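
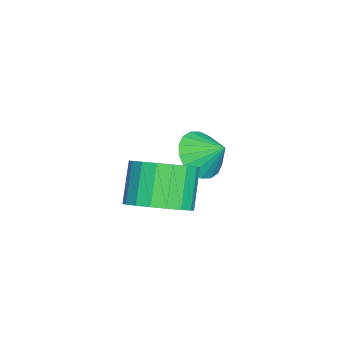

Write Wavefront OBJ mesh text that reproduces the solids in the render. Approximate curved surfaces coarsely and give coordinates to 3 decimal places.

v 0.3 0.045 0.338
v 1.067 -0.409 0.892
v 0.128 -0.479 2.136
v -0.64 -0.025 1.582
v 1.137 0.046 0.971
v 0.198 -0.023 2.215
v 1.042 0.501 0.924
v 0.103 0.432 2.168
v 0.799 0.866 0.761
v -0.14 0.796 2.005
v 0.457 1.068 0.515
v -0.482 0.998 1.758
v 0.085 1.067 0.233
v -0.855 0.998 1.477
v -0.246 0.864 -0.028
v -1.185 0.794 1.216
v -0.468 0.499 -0.216
v -1.407 0.429 1.028
v -0.538 0.043 -0.295
v -1.477 -0.026 0.949
v -0.443 -0.412 -0.248
v -1.382 -0.481 0.996
v -0.2 -0.776 -0.085
v -1.139 -0.846 1.159
v 0.142 -0.978 0.162
v -0.797 -1.048 1.405
v 0.515 -0.978 0.443
v -0.425 -1.047 1.687
v 0.845 -0.774 0.704
v -0.094 -0.844 1.948
v -2.994 0.48 0.428
v -2.269 0.693 -0.114
v -2.746 1.32 1.092
v -2.576 0.915 -0.28
v -2.966 1.051 -0.305
v -3.362 1.074 -0.186
v -3.685 0.979 0.055
v -3.871 0.785 0.369
v -3.883 0.531 0.696
v -3.72 0.266 0.969
v -3.413 0.044 1.135
v -3.023 -0.092 1.161
v -2.627 -0.115 1.041
v -2.304 -0.02 0.801
v -2.118 0.174 0.486
v -2.105 0.429 0.16
f 2 1 5
f 2 5 3
f 3 5 6
f 3 6 4
f 5 1 7
f 5 7 6
f 6 7 8
f 6 8 4
f 7 1 9
f 7 9 8
f 8 9 10
f 8 10 4
f 9 1 11
f 9 11 10
f 10 11 12
f 10 12 4
f 11 1 13
f 11 13 12
f 12 13 14
f 12 14 4
f 13 1 15
f 13 15 14
f 14 15 16
f 14 16 4
f 15 1 17
f 15 17 16
f 16 17 18
f 16 18 4
f 17 1 19
f 17 19 18
f 18 19 20
f 18 20 4
f 19 1 21
f 19 21 20
f 20 21 22
f 20 22 4
f 21 1 23
f 21 23 22
f 22 23 24
f 22 24 4
f 23 1 25
f 23 25 24
f 24 25 26
f 24 26 4
f 25 1 27
f 25 27 26
f 26 27 28
f 26 28 4
f 27 1 29
f 27 29 28
f 28 29 30
f 28 30 4
f 29 1 2
f 29 2 30
f 30 2 3
f 30 3 4
f 32 31 34
f 32 34 33
f 34 31 35
f 34 35 33
f 35 31 36
f 35 36 33
f 36 31 37
f 36 37 33
f 37 31 38
f 37 38 33
f 38 31 39
f 38 39 33
f 39 31 40
f 39 40 33
f 40 31 41
f 40 41 33
f 41 31 42
f 41 42 33
f 42 31 43
f 42 43 33
f 43 31 44
f 43 44 33
f 44 31 45
f 44 45 33
f 45 31 46
f 45 46 33
f 46 31 32
f 46 32 33



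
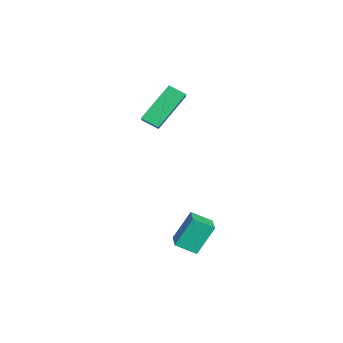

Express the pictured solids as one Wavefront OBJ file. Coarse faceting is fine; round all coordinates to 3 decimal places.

v 2.238 0.778 -2.407
v 1.997 1.545 -1.129
v 2.429 1.635 -2.885
v 2.188 2.402 -1.607
v 3.372 0.678 -2.133
v 3.131 1.445 -0.855
v 3.563 1.535 -2.611
v 3.322 2.302 -1.333
v -3.295 1.488 3.406
v -2.623 1.38 3.863
v -2.921 2.155 3.013
v -2.248 2.047 3.47
v -2.512 0.193 1.95
v -1.839 0.085 2.407
v -2.137 0.86 1.557
v -1.465 0.752 2.014
f 2 4 1
f 5 2 1
f 1 4 3
f 3 5 1
f 2 8 4
f 6 2 5
f 6 8 2
f 4 8 3
f 7 5 3
f 3 8 7
f 7 6 5
f 8 6 7
f 10 12 9
f 13 10 9
f 9 12 11
f 11 13 9
f 10 16 12
f 14 10 13
f 14 16 10
f 12 16 11
f 15 13 11
f 11 16 15
f 15 14 13
f 16 14 15



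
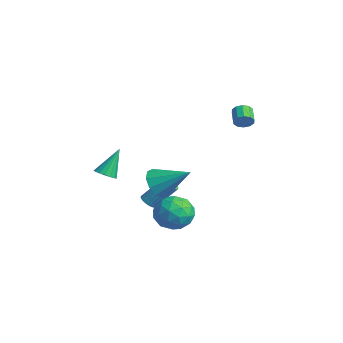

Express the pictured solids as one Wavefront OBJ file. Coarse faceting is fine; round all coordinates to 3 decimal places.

v 2.557 -0.238 -2.054
v 3.292 -0.922 -1.379
v 2.548 -1.618 -3.441
v 3.283 -2.302 -2.766
v 2.14 -2.115 -2.416
v 2.146 -1.262 -1.559
v 3.694 -1.278 -3.261
v 3.7 -0.425 -2.404
v 3.995 -1.564 -2.125
v 3.034 -2.082 -1.603
v 2.806 -0.458 -3.217
v 1.845 -0.976 -2.695
v 2.926 -0.459 -1.595
v 2.914 -2.081 -3.225
v 2.243 -1.972 -3.02
v 2.675 -2.373 -2.623
v 2.252 -0.659 -1.701
v 2.684 -1.061 -1.304
v 2.007 -1.762 -1.914
v 3.156 -1.479 -3.516
v 3.588 -1.881 -3.119
v 3.165 -0.167 -2.197
v 3.597 -0.568 -1.8
v 3.833 -0.778 -2.906
v 3.77 -1.238 -1.637
v 3.765 -2.049 -2.452
v 4.007 -1.447 -2.742
v 4.01 -0.946 -2.239
v 3.206 -1.542 -1.33
v 3.2 -2.353 -2.145
v 2.529 -2.244 -1.94
v 2.532 -1.742 -1.436
v 3.619 -1.92 -1.768
v 2.64 -0.187 -2.675
v 2.634 -0.998 -3.49
v 3.308 -0.798 -3.384
v 3.311 -0.296 -2.88
v 2.075 -0.491 -2.368
v 2.07 -1.302 -3.183
v 1.83 -1.594 -2.581
v 1.833 -1.093 -2.078
v 2.221 -0.62 -3.052
v -1.061 -0.77 -3.59
v -0.546 -0.989 -3.605
v -0.023 0.152 -2.204
v -0.539 0.37 -2.19
v -0.528 -0.812 -3.755
v -0.005 0.328 -2.355
v -0.602 -0.628 -3.877
v -0.079 0.512 -2.477
v -0.756 -0.469 -3.95
v -0.233 0.671 -2.549
v -0.962 -0.361 -3.96
v -0.439 0.779 -2.56
v -1.186 -0.325 -3.906
v -0.663 0.815 -2.506
v -1.388 -0.365 -3.798
v -0.865 0.775 -2.397
v -1.534 -0.476 -3.654
v -1.011 0.664 -2.253
v -1.598 -0.637 -3.498
v -1.075 0.503 -2.098
v -1.569 -0.821 -3.359
v -1.046 0.319 -1.959
v -1.452 -0.997 -3.26
v -0.93 0.143 -1.859
v -1.268 -1.133 -3.217
v -0.746 0.007 -1.817
v -1.049 -1.207 -3.24
v -0.526 -0.066 -1.839
v -0.831 -1.205 -3.323
v -0.308 -0.065 -1.922
v -0.653 -1.127 -3.452
v -0.13 0.013 -2.051
v 2.208 3.383 3.108
v 2.531 3.603 3.55
v 1.694 3.978 3.974
v 1.372 3.757 3.532
v 2.511 3.856 3.288
v 1.675 4.23 3.712
v 2.376 3.928 2.957
v 1.539 4.302 3.381
v 2.177 3.792 2.684
v 1.34 4.166 3.108
v 1.989 3.499 2.573
v 1.153 3.874 2.997
v 1.886 3.162 2.666
v 1.049 3.537 3.09
v 1.905 2.91 2.928
v 1.069 3.284 3.352
v 2.041 2.838 3.259
v 1.204 3.212 3.683
v 2.24 2.974 3.532
v 1.403 3.348 3.956
v 2.427 3.266 3.643
v 1.591 3.641 4.067
v 0.612 -4.184 0.164
v 1.161 -4.468 0.424
v 0.368 -3.196 1.756
v 1.272 -4.205 0.278
v 1.233 -3.937 0.106
v 1.051 -3.726 -0.053
v 0.769 -3.62 -0.162
v 0.451 -3.643 -0.197
v 0.17 -3.79 -0.149
v -0.01 -4.028 -0.029
v -0.047 -4.301 0.135
v 0.067 -4.547 0.305
v 0.306 -4.71 0.443
v 0.615 -4.753 0.517
v 0.924 -4.666 0.511
v 2.029 -1.761 -0.462
v 2.726 -1.803 -1.233
v 3.391 -0.519 0.702
v 2.348 -1.293 -1.334
v 1.848 -0.963 -1.102
v 1.417 -0.937 -0.626
v 1.22 -1.227 -0.087
v 1.333 -1.72 0.309
v 1.711 -2.23 0.41
v 2.211 -2.56 0.179
v 2.642 -2.586 -0.298
v 2.839 -2.296 -0.837
f 1 38 17
f 38 12 41
f 17 41 6
f 38 41 17
f 1 17 13
f 17 6 18
f 13 18 2
f 17 18 13
f 1 13 22
f 13 2 23
f 22 23 8
f 13 23 22
f 1 22 34
f 22 8 37
f 34 37 11
f 22 37 34
f 1 34 38
f 34 11 42
f 38 42 12
f 34 42 38
f 2 18 29
f 18 6 32
f 29 32 10
f 18 32 29
f 6 41 19
f 41 12 40
f 19 40 5
f 41 40 19
f 12 42 39
f 42 11 35
f 39 35 3
f 42 35 39
f 11 37 36
f 37 8 24
f 36 24 7
f 37 24 36
f 8 23 28
f 23 2 25
f 28 25 9
f 23 25 28
f 4 30 16
f 30 10 31
f 16 31 5
f 30 31 16
f 4 16 14
f 16 5 15
f 14 15 3
f 16 15 14
f 4 14 21
f 14 3 20
f 21 20 7
f 14 20 21
f 4 21 26
f 21 7 27
f 26 27 9
f 21 27 26
f 4 26 30
f 26 9 33
f 30 33 10
f 26 33 30
f 5 31 19
f 31 10 32
f 19 32 6
f 31 32 19
f 3 15 39
f 15 5 40
f 39 40 12
f 15 40 39
f 7 20 36
f 20 3 35
f 36 35 11
f 20 35 36
f 9 27 28
f 27 7 24
f 28 24 8
f 27 24 28
f 10 33 29
f 33 9 25
f 29 25 2
f 33 25 29
f 44 43 47
f 44 47 45
f 45 47 48
f 45 48 46
f 47 43 49
f 47 49 48
f 48 49 50
f 48 50 46
f 49 43 51
f 49 51 50
f 50 51 52
f 50 52 46
f 51 43 53
f 51 53 52
f 52 53 54
f 52 54 46
f 53 43 55
f 53 55 54
f 54 55 56
f 54 56 46
f 55 43 57
f 55 57 56
f 56 57 58
f 56 58 46
f 57 43 59
f 57 59 58
f 58 59 60
f 58 60 46
f 59 43 61
f 59 61 60
f 60 61 62
f 60 62 46
f 61 43 63
f 61 63 62
f 62 63 64
f 62 64 46
f 63 43 65
f 63 65 64
f 64 65 66
f 64 66 46
f 65 43 67
f 65 67 66
f 66 67 68
f 66 68 46
f 67 43 69
f 67 69 68
f 68 69 70
f 68 70 46
f 69 43 71
f 69 71 70
f 70 71 72
f 70 72 46
f 71 43 73
f 71 73 72
f 72 73 74
f 72 74 46
f 73 43 44
f 73 44 74
f 74 44 45
f 74 45 46
f 76 75 79
f 76 79 77
f 77 79 80
f 77 80 78
f 79 75 81
f 79 81 80
f 80 81 82
f 80 82 78
f 81 75 83
f 81 83 82
f 82 83 84
f 82 84 78
f 83 75 85
f 83 85 84
f 84 85 86
f 84 86 78
f 85 75 87
f 85 87 86
f 86 87 88
f 86 88 78
f 87 75 89
f 87 89 88
f 88 89 90
f 88 90 78
f 89 75 91
f 89 91 90
f 90 91 92
f 90 92 78
f 91 75 93
f 91 93 92
f 92 93 94
f 92 94 78
f 93 75 95
f 93 95 94
f 94 95 96
f 94 96 78
f 95 75 76
f 95 76 96
f 96 76 77
f 96 77 78
f 98 97 100
f 98 100 99
f 100 97 101
f 100 101 99
f 101 97 102
f 101 102 99
f 102 97 103
f 102 103 99
f 103 97 104
f 103 104 99
f 104 97 105
f 104 105 99
f 105 97 106
f 105 106 99
f 106 97 107
f 106 107 99
f 107 97 108
f 107 108 99
f 108 97 109
f 108 109 99
f 109 97 110
f 109 110 99
f 110 97 111
f 110 111 99
f 111 97 98
f 111 98 99
f 113 112 115
f 113 115 114
f 115 112 116
f 115 116 114
f 116 112 117
f 116 117 114
f 117 112 118
f 117 118 114
f 118 112 119
f 118 119 114
f 119 112 120
f 119 120 114
f 120 112 121
f 120 121 114
f 121 112 122
f 121 122 114
f 122 112 123
f 122 123 114
f 123 112 113
f 123 113 114



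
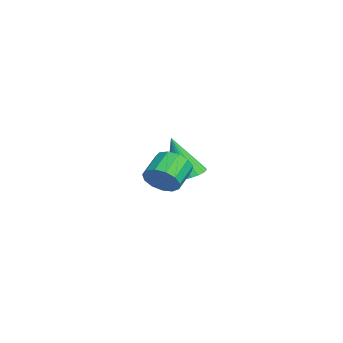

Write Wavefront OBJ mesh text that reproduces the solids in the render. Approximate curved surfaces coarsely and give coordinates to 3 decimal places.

v -1.518 0.07 1.105
v -0.638 0.008 1.224
v -1.842 -0.53 3.175
v -0.695 0.34 1.312
v -0.878 0.63 1.367
v -1.158 0.835 1.383
v -1.492 0.923 1.356
v -1.831 0.882 1.291
v -2.122 0.717 1.198
v -2.321 0.454 1.09
v -2.398 0.132 0.985
v -2.341 -0.2 0.898
v -2.158 -0.49 0.842
v -1.878 -0.695 0.827
v -1.544 -0.783 0.853
v -1.205 -0.742 0.918
v -0.914 -0.577 1.012
v -0.715 -0.314 1.119
v 3.83 -2.539 3.025
v 4.463 -2.156 3.378
v 3.664 -1.398 3.988
v 3.03 -1.781 3.635
v 4.377 -1.93 2.984
v 3.578 -1.171 3.595
v 4.117 -1.897 2.603
v 3.318 -1.139 3.214
v 3.766 -2.068 2.356
v 2.967 -1.31 2.967
v 3.435 -2.389 2.322
v 2.636 -1.63 2.932
v 3.23 -2.757 2.51
v 2.43 -1.999 3.121
v 3.214 -3.057 2.862
v 2.415 -2.298 3.473
v 3.395 -3.191 3.265
v 2.595 -2.433 3.876
v 3.713 -3.119 3.592
v 2.914 -2.361 4.203
v 4.068 -2.863 3.739
v 3.269 -2.104 4.35
v 4.348 -2.504 3.659
v 3.549 -1.745 4.27
f 2 1 4
f 2 4 3
f 4 1 5
f 4 5 3
f 5 1 6
f 5 6 3
f 6 1 7
f 6 7 3
f 7 1 8
f 7 8 3
f 8 1 9
f 8 9 3
f 9 1 10
f 9 10 3
f 10 1 11
f 10 11 3
f 11 1 12
f 11 12 3
f 12 1 13
f 12 13 3
f 13 1 14
f 13 14 3
f 14 1 15
f 14 15 3
f 15 1 16
f 15 16 3
f 16 1 17
f 16 17 3
f 17 1 18
f 17 18 3
f 18 1 2
f 18 2 3
f 20 19 23
f 20 23 21
f 21 23 24
f 21 24 22
f 23 19 25
f 23 25 24
f 24 25 26
f 24 26 22
f 25 19 27
f 25 27 26
f 26 27 28
f 26 28 22
f 27 19 29
f 27 29 28
f 28 29 30
f 28 30 22
f 29 19 31
f 29 31 30
f 30 31 32
f 30 32 22
f 31 19 33
f 31 33 32
f 32 33 34
f 32 34 22
f 33 19 35
f 33 35 34
f 34 35 36
f 34 36 22
f 35 19 37
f 35 37 36
f 36 37 38
f 36 38 22
f 37 19 39
f 37 39 38
f 38 39 40
f 38 40 22
f 39 19 41
f 39 41 40
f 40 41 42
f 40 42 22
f 41 19 20
f 41 20 42
f 42 20 21
f 42 21 22



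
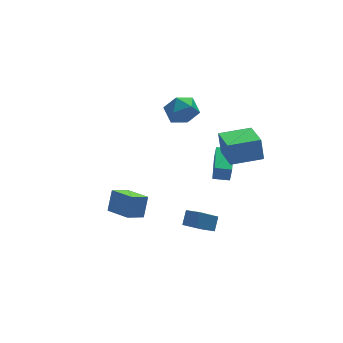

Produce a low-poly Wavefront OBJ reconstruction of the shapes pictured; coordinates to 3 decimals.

v 0.077 -4.466 3.362
v 0.035 -4.126 4.626
v 0.309 -2.585 2.863
v 0.266 -2.245 4.127
v 1.854 -4.655 3.473
v 1.811 -4.315 4.737
v 2.085 -2.774 2.974
v 2.043 -2.434 4.238
v -3.076 0.104 -3.789
v -4.092 -0.173 -3.279
v -3.714 1.614 -4.239
v -4.729 1.337 -3.729
v -2.631 0.643 -2.611
v -3.646 0.366 -2.101
v -3.268 2.153 -3.061
v -4.284 1.876 -2.551
v -0.134 -2.531 0.754
v -0.108 -2.747 1.792
v 0.565 -0.957 1.064
v 0.591 -1.173 2.101
v 0.709 -2.887 0.659
v 0.735 -3.103 1.696
v 1.408 -1.313 0.968
v 1.434 -1.529 2.006
v -0.65 3.662 2.157
v -0.057 3.916 1.3
v 0.597 2.584 2.7
v 1.19 2.838 1.843
v 1.021 3.565 2.614
v 0.251 4.231 2.278
v 0.289 2.269 1.722
v -0.481 2.935 1.386
v 0.524 3.055 1.031
v 0.976 3.856 1.583
v -0.436 2.644 2.417
v 0.016 3.445 2.969
v -0.324 -3.431 -2.86
v -1.563 -3.949 -1.677
v -0.84 -2.747 -3.101
v -2.079 -3.266 -1.918
v 0.079 -2.894 -2.202
v -1.16 -3.413 -1.019
v -0.437 -2.211 -2.443
v -1.676 -2.729 -1.26
f 2 4 1
f 5 2 1
f 1 4 3
f 3 5 1
f 2 8 4
f 6 2 5
f 6 8 2
f 4 8 3
f 7 5 3
f 3 8 7
f 7 6 5
f 8 6 7
f 10 12 9
f 13 10 9
f 9 12 11
f 11 13 9
f 10 16 12
f 14 10 13
f 14 16 10
f 12 16 11
f 15 13 11
f 11 16 15
f 15 14 13
f 16 14 15
f 18 20 17
f 21 18 17
f 17 20 19
f 19 21 17
f 18 24 20
f 22 18 21
f 22 24 18
f 20 24 19
f 23 21 19
f 19 24 23
f 23 22 21
f 24 22 23
f 25 36 30
f 25 30 26
f 25 26 32
f 25 32 35
f 25 35 36
f 26 30 34
f 30 36 29
f 36 35 27
f 35 32 31
f 32 26 33
f 28 34 29
f 28 29 27
f 28 27 31
f 28 31 33
f 28 33 34
f 29 34 30
f 27 29 36
f 31 27 35
f 33 31 32
f 34 33 26
f 38 40 37
f 41 38 37
f 37 40 39
f 39 41 37
f 38 44 40
f 42 38 41
f 42 44 38
f 40 44 39
f 43 41 39
f 39 44 43
f 43 42 41
f 44 42 43



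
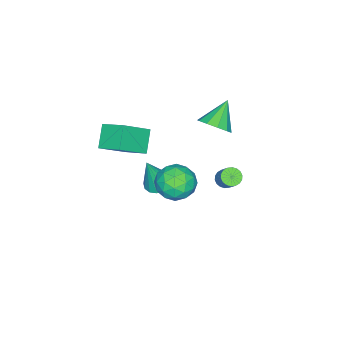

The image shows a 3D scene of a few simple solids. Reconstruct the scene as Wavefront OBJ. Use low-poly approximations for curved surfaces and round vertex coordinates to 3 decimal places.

v 2.779 1.662 2.754
v 3.444 1.365 1.869
v 3.176 0.055 3.591
v 3.841 -0.242 2.706
v 4.161 0.609 3.404
v 3.916 1.602 2.887
v 2.704 -0.182 2.573
v 2.459 0.811 2.056
v 3.398 0.226 1.758
v 4.299 0.715 2.271
v 2.321 0.705 3.189
v 3.222 1.194 3.702
v 3.077 1.654 2.238
v 3.543 -0.234 3.222
v 3.731 0.266 3.632
v 4.122 0.091 3.112
v 3.354 1.794 2.836
v 3.745 1.62 2.316
v 4.166 1.175 3.218
v 2.875 -0.2 3.144
v 3.266 -0.374 2.624
v 2.498 1.329 2.348
v 2.889 1.154 1.828
v 2.454 0.245 2.242
v 3.441 0.81 1.653
v 3.674 -0.134 2.144
v 3.006 -0.099 2.066
v 2.862 0.484 1.762
v 3.97 1.098 1.954
v 4.203 0.154 2.446
v 4.391 0.654 2.856
v 4.247 1.237 2.552
v 3.943 0.428 1.889
v 2.417 1.266 3.014
v 2.65 0.322 3.506
v 2.373 0.183 2.908
v 2.229 0.766 2.604
v 2.946 1.554 3.316
v 3.179 0.61 3.807
v 3.758 0.936 3.698
v 3.614 1.519 3.394
v 2.677 0.992 3.571
v -2.19 -0.444 2.309
v -1.53 -0.5 3.045
v -3.53 -0.456 3.511
v -1.637 0.092 2.932
v -1.955 0.479 2.581
v -2.363 0.513 2.126
v -2.704 0.183 1.741
v -2.85 -0.388 1.574
v -2.743 -0.979 1.687
v -2.425 -1.367 2.038
v -2.017 -1.401 2.493
v -1.675 -1.07 2.878
v -3.892 -0.711 -3.907
v -3.349 -0.712 -4.186
v -2.826 -0.011 -3.172
v -3.368 -0.009 -2.893
v -3.466 -0.486 -4.282
v -2.942 0.215 -3.267
v -3.667 -0.305 -4.304
v -3.143 0.396 -3.289
v -3.912 -0.204 -4.247
v -3.388 0.497 -3.232
v -4.154 -0.203 -4.123
v -3.63 0.498 -3.108
v -4.343 -0.303 -3.956
v -3.819 0.398 -2.941
v -4.444 -0.484 -3.779
v -3.92 0.218 -2.765
v -4.434 -0.709 -3.628
v -3.911 -0.008 -2.614
v -4.318 -0.935 -3.533
v -3.794 -0.234 -2.518
v -4.117 -1.116 -3.511
v -3.593 -0.415 -2.496
v -3.872 -1.217 -3.568
v -3.348 -0.516 -2.553
v -3.63 -1.218 -3.692
v -3.106 -0.517 -2.677
v -3.441 -1.118 -3.859
v -2.917 -0.417 -2.844
v -3.34 -0.938 -4.035
v -2.816 -0.236 -3.021
v 1.999 -4.67 3.677
v 2.092 -3.273 4.365
v 0.539 -3.996 2.505
v 0.632 -2.599 3.192
v 3.008 -4.241 2.668
v 3.101 -2.844 3.355
v 1.548 -3.567 1.495
v 1.641 -2.17 2.183
v 1.588 -1.503 0.018
v 2.022 -0.831 -0.003
v 2.172 -1.817 2.042
v 1.646 -0.712 0.124
v 1.255 -0.806 0.222
v 0.953 -1.086 0.266
v 0.821 -1.478 0.243
v 0.895 -1.877 0.16
v 1.155 -2.175 0.039
v 1.531 -2.294 -0.088
v 1.922 -2.201 -0.186
v 2.224 -1.921 -0.23
v 2.356 -1.529 -0.207
v 2.282 -1.13 -0.124
f 1 38 17
f 38 12 41
f 17 41 6
f 38 41 17
f 1 17 13
f 17 6 18
f 13 18 2
f 17 18 13
f 1 13 22
f 13 2 23
f 22 23 8
f 13 23 22
f 1 22 34
f 22 8 37
f 34 37 11
f 22 37 34
f 1 34 38
f 34 11 42
f 38 42 12
f 34 42 38
f 2 18 29
f 18 6 32
f 29 32 10
f 18 32 29
f 6 41 19
f 41 12 40
f 19 40 5
f 41 40 19
f 12 42 39
f 42 11 35
f 39 35 3
f 42 35 39
f 11 37 36
f 37 8 24
f 36 24 7
f 37 24 36
f 8 23 28
f 23 2 25
f 28 25 9
f 23 25 28
f 4 30 16
f 30 10 31
f 16 31 5
f 30 31 16
f 4 16 14
f 16 5 15
f 14 15 3
f 16 15 14
f 4 14 21
f 14 3 20
f 21 20 7
f 14 20 21
f 4 21 26
f 21 7 27
f 26 27 9
f 21 27 26
f 4 26 30
f 26 9 33
f 30 33 10
f 26 33 30
f 5 31 19
f 31 10 32
f 19 32 6
f 31 32 19
f 3 15 39
f 15 5 40
f 39 40 12
f 15 40 39
f 7 20 36
f 20 3 35
f 36 35 11
f 20 35 36
f 9 27 28
f 27 7 24
f 28 24 8
f 27 24 28
f 10 33 29
f 33 9 25
f 29 25 2
f 33 25 29
f 44 43 46
f 44 46 45
f 46 43 47
f 46 47 45
f 47 43 48
f 47 48 45
f 48 43 49
f 48 49 45
f 49 43 50
f 49 50 45
f 50 43 51
f 50 51 45
f 51 43 52
f 51 52 45
f 52 43 53
f 52 53 45
f 53 43 54
f 53 54 45
f 54 43 44
f 54 44 45
f 56 55 59
f 56 59 57
f 57 59 60
f 57 60 58
f 59 55 61
f 59 61 60
f 60 61 62
f 60 62 58
f 61 55 63
f 61 63 62
f 62 63 64
f 62 64 58
f 63 55 65
f 63 65 64
f 64 65 66
f 64 66 58
f 65 55 67
f 65 67 66
f 66 67 68
f 66 68 58
f 67 55 69
f 67 69 68
f 68 69 70
f 68 70 58
f 69 55 71
f 69 71 70
f 70 71 72
f 70 72 58
f 71 55 73
f 71 73 72
f 72 73 74
f 72 74 58
f 73 55 75
f 73 75 74
f 74 75 76
f 74 76 58
f 75 55 77
f 75 77 76
f 76 77 78
f 76 78 58
f 77 55 79
f 77 79 78
f 78 79 80
f 78 80 58
f 79 55 81
f 79 81 80
f 80 81 82
f 80 82 58
f 81 55 83
f 81 83 82
f 82 83 84
f 82 84 58
f 83 55 56
f 83 56 84
f 84 56 57
f 84 57 58
f 86 88 85
f 89 86 85
f 85 88 87
f 87 89 85
f 86 92 88
f 90 86 89
f 90 92 86
f 88 92 87
f 91 89 87
f 87 92 91
f 91 90 89
f 92 90 91
f 94 93 96
f 94 96 95
f 96 93 97
f 96 97 95
f 97 93 98
f 97 98 95
f 98 93 99
f 98 99 95
f 99 93 100
f 99 100 95
f 100 93 101
f 100 101 95
f 101 93 102
f 101 102 95
f 102 93 103
f 102 103 95
f 103 93 104
f 103 104 95
f 104 93 105
f 104 105 95
f 105 93 106
f 105 106 95
f 106 93 94
f 106 94 95



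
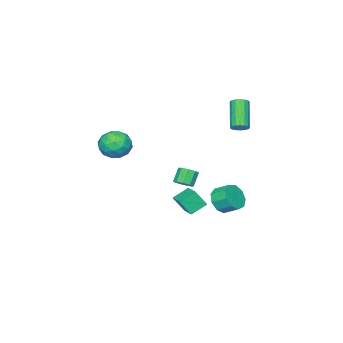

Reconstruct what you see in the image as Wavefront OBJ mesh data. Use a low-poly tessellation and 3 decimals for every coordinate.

v -2.958 2.254 3.015
v -2.558 1.865 3.065
v -3.582 0.997 4.534
v -3.982 1.386 4.485
v -2.48 2.059 3.233
v -3.504 1.191 4.702
v -2.512 2.297 3.352
v -3.536 1.429 4.821
v -2.646 2.525 3.393
v -3.67 1.658 4.862
v -2.852 2.692 3.348
v -3.876 1.824 4.817
v -3.081 2.758 3.227
v -4.105 1.89 4.696
v -3.283 2.708 3.057
v -4.307 1.84 4.526
v -3.41 2.555 2.878
v -4.434 1.687 4.347
v -3.434 2.332 2.73
v -4.458 1.464 4.199
v -3.348 2.092 2.648
v -4.372 1.224 4.117
v -3.173 1.889 2.65
v -4.197 1.021 4.119
v -2.949 1.769 2.735
v -3.973 0.901 4.204
v -2.727 1.761 2.885
v -3.751 0.893 4.354
v -3.261 -0.907 -4.014
v -2.84 -1.453 -2.984
v -2.598 0.191 -3.702
v -2.177 -0.355 -2.672
v -2.323 -1.305 -4.608
v -1.902 -1.851 -3.578
v -1.66 -0.207 -4.296
v -1.239 -0.753 -3.266
v -2.318 1.439 -2.859
v -1.737 1.168 -2.185
v -1.941 2.071 -1.647
v -2.522 2.341 -2.321
v -1.42 1.502 -2.624
v -1.624 2.404 -2.086
v -1.523 1.806 -3.173
v -1.727 2.708 -2.635
v -1.998 1.938 -3.575
v -2.202 2.84 -3.038
v -2.623 1.837 -3.642
v -2.827 2.739 -3.105
v -3.105 1.549 -3.343
v -3.309 2.452 -2.805
v -3.218 1.21 -2.817
v -3.422 2.112 -2.279
v -2.911 0.978 -2.31
v -3.115 1.88 -1.773
v -2.326 0.961 -2.061
v -2.53 1.864 -1.523
v -3.468 -2.368 -3.186
v -3.048 -2.033 -2.838
v -3.672 -2.158 -1.966
v -4.092 -2.492 -2.314
v -3.346 -1.764 -3.013
v -3.97 -1.889 -2.14
v -3.701 -1.777 -3.269
v -4.325 -1.902 -2.396
v -3.947 -2.067 -3.486
v -4.571 -2.192 -2.613
v -3.969 -2.497 -3.563
v -4.593 -2.622 -2.69
v -3.756 -2.867 -3.464
v -4.38 -2.992 -2.591
v -3.409 -3.003 -3.235
v -4.033 -3.128 -2.362
v -3.089 -2.842 -2.983
v -3.713 -2.966 -2.111
v -2.947 -2.458 -2.827
v -3.57 -2.583 -1.954
v 2.586 -0.864 2.482
v 3.555 -0.776 2.82
v 2.745 -2.524 2.46
v 3.714 -2.436 2.798
v 2.927 -2.199 3.42
v 2.829 -1.174 3.434
v 3.471 -2.126 1.846
v 3.373 -1.101 1.86
v 4.102 -1.556 2.428
v 3.766 -1.601 3.401
v 2.534 -1.699 1.879
v 2.198 -1.744 2.852
v 3.056 -0.675 2.653
v 3.244 -2.625 2.627
v 2.781 -2.487 2.993
v 3.351 -2.435 3.192
v 2.63 -0.908 3.014
v 3.199 -0.856 3.213
v 2.83 -1.693 3.565
v 3.101 -2.444 2.067
v 3.67 -2.392 2.266
v 2.949 -0.865 2.088
v 3.519 -0.813 2.287
v 3.47 -1.607 1.715
v 3.948 -1.081 2.621
v 4.041 -2.056 2.608
v 3.898 -1.875 2.048
v 3.84 -1.272 2.056
v 3.75 -1.108 3.193
v 3.844 -2.083 3.18
v 3.381 -1.944 3.546
v 3.323 -1.341 3.554
v 4.072 -1.566 2.962
v 2.456 -1.217 2.1
v 2.55 -2.192 2.087
v 2.977 -1.959 1.726
v 2.919 -1.356 1.734
v 2.259 -1.244 2.672
v 2.352 -2.219 2.659
v 2.46 -2.028 3.224
v 2.402 -1.425 3.232
v 2.228 -1.734 2.318
f 2 1 5
f 2 5 3
f 3 5 6
f 3 6 4
f 5 1 7
f 5 7 6
f 6 7 8
f 6 8 4
f 7 1 9
f 7 9 8
f 8 9 10
f 8 10 4
f 9 1 11
f 9 11 10
f 10 11 12
f 10 12 4
f 11 1 13
f 11 13 12
f 12 13 14
f 12 14 4
f 13 1 15
f 13 15 14
f 14 15 16
f 14 16 4
f 15 1 17
f 15 17 16
f 16 17 18
f 16 18 4
f 17 1 19
f 17 19 18
f 18 19 20
f 18 20 4
f 19 1 21
f 19 21 20
f 20 21 22
f 20 22 4
f 21 1 23
f 21 23 22
f 22 23 24
f 22 24 4
f 23 1 25
f 23 25 24
f 24 25 26
f 24 26 4
f 25 1 27
f 25 27 26
f 26 27 28
f 26 28 4
f 27 1 2
f 27 2 28
f 28 2 3
f 28 3 4
f 30 32 29
f 33 30 29
f 29 32 31
f 31 33 29
f 30 36 32
f 34 30 33
f 34 36 30
f 32 36 31
f 35 33 31
f 31 36 35
f 35 34 33
f 36 34 35
f 38 37 41
f 38 41 39
f 39 41 42
f 39 42 40
f 41 37 43
f 41 43 42
f 42 43 44
f 42 44 40
f 43 37 45
f 43 45 44
f 44 45 46
f 44 46 40
f 45 37 47
f 45 47 46
f 46 47 48
f 46 48 40
f 47 37 49
f 47 49 48
f 48 49 50
f 48 50 40
f 49 37 51
f 49 51 50
f 50 51 52
f 50 52 40
f 51 37 53
f 51 53 52
f 52 53 54
f 52 54 40
f 53 37 55
f 53 55 54
f 54 55 56
f 54 56 40
f 55 37 38
f 55 38 56
f 56 38 39
f 56 39 40
f 58 57 61
f 58 61 59
f 59 61 62
f 59 62 60
f 61 57 63
f 61 63 62
f 62 63 64
f 62 64 60
f 63 57 65
f 63 65 64
f 64 65 66
f 64 66 60
f 65 57 67
f 65 67 66
f 66 67 68
f 66 68 60
f 67 57 69
f 67 69 68
f 68 69 70
f 68 70 60
f 69 57 71
f 69 71 70
f 70 71 72
f 70 72 60
f 71 57 73
f 71 73 72
f 72 73 74
f 72 74 60
f 73 57 75
f 73 75 74
f 74 75 76
f 74 76 60
f 75 57 58
f 75 58 76
f 76 58 59
f 76 59 60
f 77 114 93
f 114 88 117
f 93 117 82
f 114 117 93
f 77 93 89
f 93 82 94
f 89 94 78
f 93 94 89
f 77 89 98
f 89 78 99
f 98 99 84
f 89 99 98
f 77 98 110
f 98 84 113
f 110 113 87
f 98 113 110
f 77 110 114
f 110 87 118
f 114 118 88
f 110 118 114
f 78 94 105
f 94 82 108
f 105 108 86
f 94 108 105
f 82 117 95
f 117 88 116
f 95 116 81
f 117 116 95
f 88 118 115
f 118 87 111
f 115 111 79
f 118 111 115
f 87 113 112
f 113 84 100
f 112 100 83
f 113 100 112
f 84 99 104
f 99 78 101
f 104 101 85
f 99 101 104
f 80 106 92
f 106 86 107
f 92 107 81
f 106 107 92
f 80 92 90
f 92 81 91
f 90 91 79
f 92 91 90
f 80 90 97
f 90 79 96
f 97 96 83
f 90 96 97
f 80 97 102
f 97 83 103
f 102 103 85
f 97 103 102
f 80 102 106
f 102 85 109
f 106 109 86
f 102 109 106
f 81 107 95
f 107 86 108
f 95 108 82
f 107 108 95
f 79 91 115
f 91 81 116
f 115 116 88
f 91 116 115
f 83 96 112
f 96 79 111
f 112 111 87
f 96 111 112
f 85 103 104
f 103 83 100
f 104 100 84
f 103 100 104
f 86 109 105
f 109 85 101
f 105 101 78
f 109 101 105



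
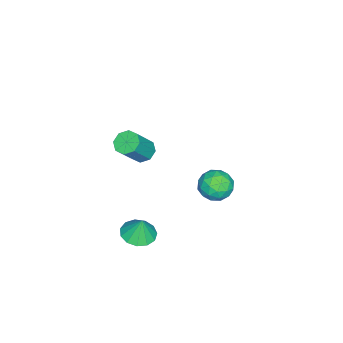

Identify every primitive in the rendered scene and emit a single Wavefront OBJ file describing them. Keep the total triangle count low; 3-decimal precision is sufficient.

v 1.99 -2.94 -4.195
v 2.833 -2.683 -4.322
v 2.09 -2.7 -3.045
v 2.549 -2.274 -4.383
v 2.089 -2.076 -4.385
v 1.596 -2.153 -4.326
v 1.229 -2.479 -4.226
v 1.104 -2.952 -4.116
v 1.259 -3.421 -4.032
v 1.647 -3.738 -3.999
v 2.144 -3.801 -4.029
v 2.592 -3.591 -4.112
v 2.848 -3.174 -4.221
v 1.177 -3.015 1.36
v 1.726 -2.91 0.991
v 2.712 -3.279 2.35
v 2.163 -3.385 2.72
v 1.562 -2.484 1.225
v 2.548 -2.854 2.585
v 1.173 -2.369 1.539
v 2.159 -2.739 2.898
v 0.786 -2.633 1.748
v 1.772 -3.003 3.107
v 0.628 -3.121 1.73
v 1.614 -3.49 3.089
v 0.792 -3.546 1.495
v 1.778 -3.916 2.855
v 1.181 -3.661 1.182
v 2.167 -4.031 2.541
v 1.568 -3.397 0.973
v 2.554 -3.767 2.332
v -2.947 -0.256 -4.512
v -2.49 0.176 -3.791
v -2.53 -1.636 -3.949
v -2.073 -1.204 -3.228
v -3.028 -1.179 -3.272
v -3.286 -0.326 -3.62
v -1.734 -1.134 -4.12
v -1.992 -0.281 -4.468
v -1.74 -0.366 -3.549
v -2.54 -0.394 -3.025
v -2.48 -1.066 -4.715
v -3.28 -1.094 -4.191
v -2.755 0.081 -4.201
v -2.265 -1.541 -3.539
v -2.827 -1.527 -3.565
v -2.558 -1.273 -3.141
v -3.223 -0.214 -4.1
v -2.954 0.04 -3.677
v -3.271 -0.756 -3.371
v -2.066 -1.5 -4.063
v -1.797 -1.246 -3.64
v -2.462 -0.187 -4.599
v -2.193 0.067 -4.175
v -1.749 -0.704 -4.369
v -2.045 0.016 -3.635
v -1.8 -0.795 -3.304
v -1.601 -0.754 -3.828
v -1.753 -0.252 -4.033
v -2.516 0 -3.327
v -2.271 -0.811 -2.996
v -2.832 -0.797 -3.022
v -2.984 -0.295 -3.226
v -2.075 -0.319 -3.185
v -2.749 -0.649 -4.744
v -2.504 -1.46 -4.413
v -2.036 -1.165 -4.514
v -2.188 -0.663 -4.718
v -3.22 -0.665 -4.436
v -2.975 -1.476 -4.105
v -3.267 -1.208 -3.707
v -3.419 -0.706 -3.912
v -2.945 -1.141 -4.555
f 2 1 4
f 2 4 3
f 4 1 5
f 4 5 3
f 5 1 6
f 5 6 3
f 6 1 7
f 6 7 3
f 7 1 8
f 7 8 3
f 8 1 9
f 8 9 3
f 9 1 10
f 9 10 3
f 10 1 11
f 10 11 3
f 11 1 12
f 11 12 3
f 12 1 13
f 12 13 3
f 13 1 2
f 13 2 3
f 15 14 18
f 15 18 16
f 16 18 19
f 16 19 17
f 18 14 20
f 18 20 19
f 19 20 21
f 19 21 17
f 20 14 22
f 20 22 21
f 21 22 23
f 21 23 17
f 22 14 24
f 22 24 23
f 23 24 25
f 23 25 17
f 24 14 26
f 24 26 25
f 25 26 27
f 25 27 17
f 26 14 28
f 26 28 27
f 27 28 29
f 27 29 17
f 28 14 30
f 28 30 29
f 29 30 31
f 29 31 17
f 30 14 15
f 30 15 31
f 31 15 16
f 31 16 17
f 32 69 48
f 69 43 72
f 48 72 37
f 69 72 48
f 32 48 44
f 48 37 49
f 44 49 33
f 48 49 44
f 32 44 53
f 44 33 54
f 53 54 39
f 44 54 53
f 32 53 65
f 53 39 68
f 65 68 42
f 53 68 65
f 32 65 69
f 65 42 73
f 69 73 43
f 65 73 69
f 33 49 60
f 49 37 63
f 60 63 41
f 49 63 60
f 37 72 50
f 72 43 71
f 50 71 36
f 72 71 50
f 43 73 70
f 73 42 66
f 70 66 34
f 73 66 70
f 42 68 67
f 68 39 55
f 67 55 38
f 68 55 67
f 39 54 59
f 54 33 56
f 59 56 40
f 54 56 59
f 35 61 47
f 61 41 62
f 47 62 36
f 61 62 47
f 35 47 45
f 47 36 46
f 45 46 34
f 47 46 45
f 35 45 52
f 45 34 51
f 52 51 38
f 45 51 52
f 35 52 57
f 52 38 58
f 57 58 40
f 52 58 57
f 35 57 61
f 57 40 64
f 61 64 41
f 57 64 61
f 36 62 50
f 62 41 63
f 50 63 37
f 62 63 50
f 34 46 70
f 46 36 71
f 70 71 43
f 46 71 70
f 38 51 67
f 51 34 66
f 67 66 42
f 51 66 67
f 40 58 59
f 58 38 55
f 59 55 39
f 58 55 59
f 41 64 60
f 64 40 56
f 60 56 33
f 64 56 60



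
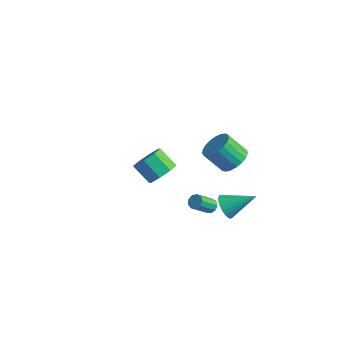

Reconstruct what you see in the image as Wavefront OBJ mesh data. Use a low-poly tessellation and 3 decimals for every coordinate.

v 3.824 -2.09 0.283
v 4.15 -2.38 0.039
v 3.961 -3.441 1.054
v 3.636 -3.15 1.297
v 4.314 -2.189 0.27
v 4.126 -3.25 1.284
v 4.249 -1.951 0.507
v 4.061 -3.012 1.521
v 3.985 -1.778 0.639
v 3.797 -2.839 1.653
v 3.646 -1.751 0.604
v 3.458 -2.811 1.619
v 3.39 -1.882 0.419
v 3.202 -2.943 1.434
v 3.337 -2.111 0.17
v 3.149 -3.172 1.185
v 3.512 -2.329 -0.026
v 3.324 -3.39 0.989
v 3.833 -2.436 -0.078
v 3.645 -3.497 0.937
v 3.691 0.062 2.945
v 4.427 -0.556 3.182
v 3.526 -1.16 4.411
v 2.789 -0.542 4.175
v 4.517 -0.225 3.41
v 3.615 -0.829 4.639
v 4.463 0.156 3.558
v 3.562 -0.449 4.787
v 4.276 0.52 3.6
v 3.374 -0.085 4.829
v 3.988 0.805 3.529
v 3.086 0.201 4.758
v 3.648 0.962 3.357
v 2.747 0.357 4.586
v 3.316 0.963 3.113
v 2.414 0.358 4.343
v 3.049 0.808 2.841
v 2.147 0.204 4.071
v 2.892 0.525 2.587
v 1.991 -0.08 3.816
v 2.874 0.161 2.395
v 1.972 -0.443 3.624
v 2.997 -0.219 2.298
v 2.095 -0.824 3.527
v 3.24 -0.551 2.313
v 2.338 -1.156 3.542
v 3.561 -0.777 2.437
v 2.659 -1.382 3.666
v 3.904 -0.858 2.649
v 3.003 -1.463 3.879
v 4.211 -0.78 2.913
v 3.309 -1.384 4.142
v 2.12 1.188 -3.16
v 2.783 0.881 -3.651
v 3.44 2.412 -2.14
v 2.679 1.149 -3.838
v 2.491 1.423 -3.923
v 2.245 1.662 -3.891
v 1.981 1.828 -3.748
v 1.738 1.896 -3.516
v 1.553 1.857 -3.229
v 1.454 1.716 -2.932
v 1.456 1.494 -2.67
v 1.56 1.226 -2.482
v 1.749 0.952 -2.398
v 1.994 0.714 -2.43
v 2.259 0.548 -2.572
v 2.502 0.479 -2.805
v 2.687 0.519 -3.091
v 2.786 0.66 -3.388
v -3.381 1.625 -3.742
v -2.684 1.572 -2.919
v -3.882 1.421 -1.915
v -4.579 1.475 -2.738
v -2.92 2.347 -3.083
v -4.118 2.196 -2.08
v -3.426 2.699 -3.634
v -4.624 2.548 -2.63
v -3.905 2.423 -4.248
v -5.103 2.272 -3.244
v -4.078 1.679 -4.565
v -5.276 1.528 -3.561
v -3.842 0.904 -4.4
v -5.04 0.753 -3.397
v -3.336 0.552 -3.85
v -4.534 0.401 -2.846
v -2.857 0.828 -3.236
v -4.055 0.677 -2.232
f 2 1 5
f 2 5 3
f 3 5 6
f 3 6 4
f 5 1 7
f 5 7 6
f 6 7 8
f 6 8 4
f 7 1 9
f 7 9 8
f 8 9 10
f 8 10 4
f 9 1 11
f 9 11 10
f 10 11 12
f 10 12 4
f 11 1 13
f 11 13 12
f 12 13 14
f 12 14 4
f 13 1 15
f 13 15 14
f 14 15 16
f 14 16 4
f 15 1 17
f 15 17 16
f 16 17 18
f 16 18 4
f 17 1 19
f 17 19 18
f 18 19 20
f 18 20 4
f 19 1 2
f 19 2 20
f 20 2 3
f 20 3 4
f 22 21 25
f 22 25 23
f 23 25 26
f 23 26 24
f 25 21 27
f 25 27 26
f 26 27 28
f 26 28 24
f 27 21 29
f 27 29 28
f 28 29 30
f 28 30 24
f 29 21 31
f 29 31 30
f 30 31 32
f 30 32 24
f 31 21 33
f 31 33 32
f 32 33 34
f 32 34 24
f 33 21 35
f 33 35 34
f 34 35 36
f 34 36 24
f 35 21 37
f 35 37 36
f 36 37 38
f 36 38 24
f 37 21 39
f 37 39 38
f 38 39 40
f 38 40 24
f 39 21 41
f 39 41 40
f 40 41 42
f 40 42 24
f 41 21 43
f 41 43 42
f 42 43 44
f 42 44 24
f 43 21 45
f 43 45 44
f 44 45 46
f 44 46 24
f 45 21 47
f 45 47 46
f 46 47 48
f 46 48 24
f 47 21 49
f 47 49 48
f 48 49 50
f 48 50 24
f 49 21 51
f 49 51 50
f 50 51 52
f 50 52 24
f 51 21 22
f 51 22 52
f 52 22 23
f 52 23 24
f 54 53 56
f 54 56 55
f 56 53 57
f 56 57 55
f 57 53 58
f 57 58 55
f 58 53 59
f 58 59 55
f 59 53 60
f 59 60 55
f 60 53 61
f 60 61 55
f 61 53 62
f 61 62 55
f 62 53 63
f 62 63 55
f 63 53 64
f 63 64 55
f 64 53 65
f 64 65 55
f 65 53 66
f 65 66 55
f 66 53 67
f 66 67 55
f 67 53 68
f 67 68 55
f 68 53 69
f 68 69 55
f 69 53 70
f 69 70 55
f 70 53 54
f 70 54 55
f 72 71 75
f 72 75 73
f 73 75 76
f 73 76 74
f 75 71 77
f 75 77 76
f 76 77 78
f 76 78 74
f 77 71 79
f 77 79 78
f 78 79 80
f 78 80 74
f 79 71 81
f 79 81 80
f 80 81 82
f 80 82 74
f 81 71 83
f 81 83 82
f 82 83 84
f 82 84 74
f 83 71 85
f 83 85 84
f 84 85 86
f 84 86 74
f 85 71 87
f 85 87 86
f 86 87 88
f 86 88 74
f 87 71 72
f 87 72 88
f 88 72 73
f 88 73 74



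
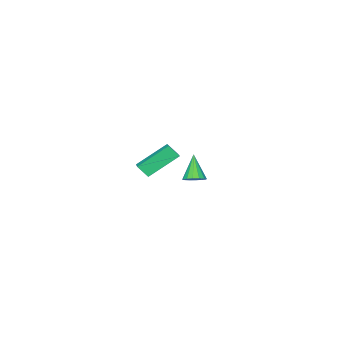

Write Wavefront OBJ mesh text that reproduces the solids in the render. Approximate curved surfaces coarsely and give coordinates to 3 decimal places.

v 2.043 0.996 3.135
v 2.317 0.491 3.775
v 2.956 1.995 3.534
v 3.23 1.489 4.173
v 3.47 0.191 1.887
v 3.744 -0.315 2.526
v 4.383 1.189 2.285
v 4.657 0.684 2.925
v -3.497 -3.087 -1.508
v -3.001 -2.742 -1.197
v -4.063 -3.693 0.068
v -3.273 -2.519 -1.209
v -3.605 -2.448 -1.301
v -3.909 -2.549 -1.449
v -4.102 -2.794 -1.612
v -4.133 -3.117 -1.747
v -3.994 -3.433 -1.819
v -3.721 -3.655 -1.807
v -3.389 -3.726 -1.714
v -3.086 -3.625 -1.567
v -2.893 -3.38 -1.403
v -2.862 -3.057 -1.268
f 2 4 1
f 5 2 1
f 1 4 3
f 3 5 1
f 2 8 4
f 6 2 5
f 6 8 2
f 4 8 3
f 7 5 3
f 3 8 7
f 7 6 5
f 8 6 7
f 10 9 12
f 10 12 11
f 12 9 13
f 12 13 11
f 13 9 14
f 13 14 11
f 14 9 15
f 14 15 11
f 15 9 16
f 15 16 11
f 16 9 17
f 16 17 11
f 17 9 18
f 17 18 11
f 18 9 19
f 18 19 11
f 19 9 20
f 19 20 11
f 20 9 21
f 20 21 11
f 21 9 22
f 21 22 11
f 22 9 10
f 22 10 11



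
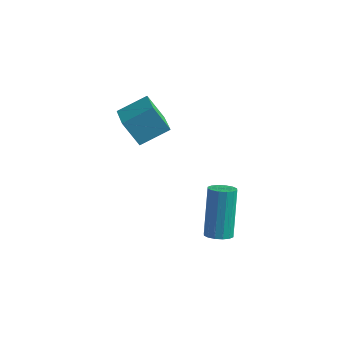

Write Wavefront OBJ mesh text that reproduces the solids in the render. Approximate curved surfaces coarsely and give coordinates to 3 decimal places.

v 1.029 2.74 -1.719
v 1.556 2.929 -1.691
v 1.157 3.749 0.267
v 0.631 3.56 0.239
v 1.405 3.145 -1.812
v 1.006 3.965 0.146
v 1.153 3.252 -1.908
v 0.754 4.072 0.05
v 0.869 3.222 -1.954
v 0.47 4.042 0.004
v 0.627 3.063 -1.936
v 0.228 3.883 0.022
v 0.493 2.817 -1.861
v 0.094 3.637 0.098
v 0.503 2.551 -1.747
v 0.104 3.371 0.211
v 0.654 2.335 -1.626
v 0.255 3.155 0.332
v 0.906 2.228 -1.53
v 0.507 3.048 0.428
v 1.19 2.258 -1.484
v 0.791 3.078 0.474
v 1.432 2.417 -1.502
v 1.033 3.237 0.456
v 1.566 2.663 -1.578
v 1.167 3.483 0.381
v -2.968 2.996 2.171
v -3.596 2.789 3.244
v -2.254 3.932 2.769
v -2.882 3.725 3.842
v -1.978 1.995 2.558
v -2.606 1.788 3.631
v -1.264 2.931 3.156
v -1.892 2.724 4.229
f 2 1 5
f 2 5 3
f 3 5 6
f 3 6 4
f 5 1 7
f 5 7 6
f 6 7 8
f 6 8 4
f 7 1 9
f 7 9 8
f 8 9 10
f 8 10 4
f 9 1 11
f 9 11 10
f 10 11 12
f 10 12 4
f 11 1 13
f 11 13 12
f 12 13 14
f 12 14 4
f 13 1 15
f 13 15 14
f 14 15 16
f 14 16 4
f 15 1 17
f 15 17 16
f 16 17 18
f 16 18 4
f 17 1 19
f 17 19 18
f 18 19 20
f 18 20 4
f 19 1 21
f 19 21 20
f 20 21 22
f 20 22 4
f 21 1 23
f 21 23 22
f 22 23 24
f 22 24 4
f 23 1 25
f 23 25 24
f 24 25 26
f 24 26 4
f 25 1 2
f 25 2 26
f 26 2 3
f 26 3 4
f 28 30 27
f 31 28 27
f 27 30 29
f 29 31 27
f 28 34 30
f 32 28 31
f 32 34 28
f 30 34 29
f 33 31 29
f 29 34 33
f 33 32 31
f 34 32 33



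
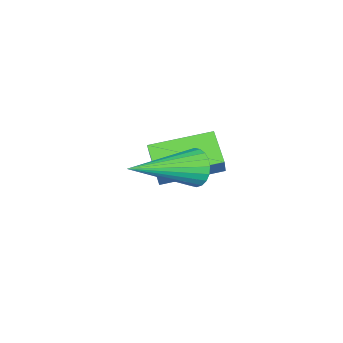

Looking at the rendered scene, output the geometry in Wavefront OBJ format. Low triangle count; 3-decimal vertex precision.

v -1.371 -4.004 0.675
v -0.762 -3.818 1.511
v -2.345 -2.424 1.034
v -1.736 -2.239 1.869
v -0.664 -3.421 0.031
v -0.055 -3.236 0.866
v -1.638 -1.842 0.389
v -1.029 -1.656 1.225
v 0.499 -1.902 1.977
v 0.848 -1.734 1.48
v 2.161 -3.138 2.723
v 0.906 -1.558 1.642
v 0.903 -1.434 1.854
v 0.838 -1.382 2.086
v 0.721 -1.409 2.3
v 0.571 -1.511 2.466
v 0.41 -1.673 2.557
v 0.262 -1.87 2.56
v 0.151 -2.071 2.474
v 0.093 -2.247 2.313
v 0.096 -2.371 2.1
v 0.161 -2.423 1.869
v 0.278 -2.396 1.654
v 0.428 -2.294 1.489
v 0.589 -2.132 1.398
v 0.736 -1.935 1.395
f 2 4 1
f 5 2 1
f 1 4 3
f 3 5 1
f 2 8 4
f 6 2 5
f 6 8 2
f 4 8 3
f 7 5 3
f 3 8 7
f 7 6 5
f 8 6 7
f 10 9 12
f 10 12 11
f 12 9 13
f 12 13 11
f 13 9 14
f 13 14 11
f 14 9 15
f 14 15 11
f 15 9 16
f 15 16 11
f 16 9 17
f 16 17 11
f 17 9 18
f 17 18 11
f 18 9 19
f 18 19 11
f 19 9 20
f 19 20 11
f 20 9 21
f 20 21 11
f 21 9 22
f 21 22 11
f 22 9 23
f 22 23 11
f 23 9 24
f 23 24 11
f 24 9 25
f 24 25 11
f 25 9 26
f 25 26 11
f 26 9 10
f 26 10 11



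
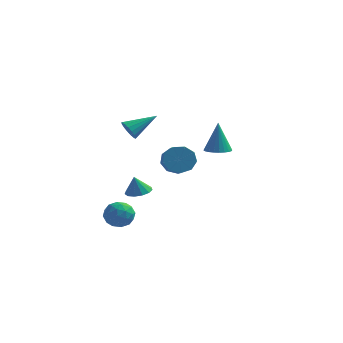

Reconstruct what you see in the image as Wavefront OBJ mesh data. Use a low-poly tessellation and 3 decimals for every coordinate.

v -3.308 0.004 -3.64
v -2.675 -0.496 -3.069
v -3.245 -1.164 -4.731
v -2.612 -1.664 -4.16
v -3.554 -1.559 -3.879
v -3.593 -0.837 -3.205
v -2.327 -0.823 -4.595
v -2.366 -0.101 -3.921
v -2.069 -1.007 -3.659
v -2.827 -1.462 -3.217
v -3.093 -0.198 -4.583
v -3.851 -0.653 -4.141
v -2.997 -0.144 -3.259
v -2.923 -1.516 -4.541
v -3.477 -1.454 -4.376
v -3.104 -1.748 -4.041
v -3.536 -0.344 -3.338
v -3.164 -0.638 -3.003
v -3.681 -1.262 -3.479
v -2.756 -1.022 -4.797
v -2.384 -1.316 -4.462
v -2.816 0.088 -3.759
v -2.443 -0.206 -3.424
v -2.239 -0.398 -4.321
v -2.268 -0.738 -3.27
v -2.232 -1.424 -3.911
v -2.064 -0.93 -4.167
v -2.087 -0.506 -3.771
v -2.714 -1.005 -3.01
v -2.677 -1.691 -3.651
v -3.23 -1.629 -3.486
v -3.253 -1.205 -3.09
v -2.358 -1.305 -3.357
v -3.243 0.031 -4.149
v -3.206 -0.655 -4.79
v -2.667 -0.455 -4.71
v -2.69 -0.031 -4.314
v -3.688 -0.236 -3.889
v -3.652 -0.922 -4.53
v -3.833 -1.154 -4.029
v -3.856 -0.73 -3.633
v -3.562 -0.355 -4.443
v 3.74 -2.844 2.784
v 4.475 -3.097 2.846
v 3.66 -2.596 4.736
v 4.518 -2.798 2.81
v 4.443 -2.506 2.77
v 4.26 -2.265 2.732
v 3.998 -2.113 2.701
v 3.697 -2.072 2.684
v 3.403 -2.148 2.681
v 3.16 -2.331 2.695
v 3.005 -2.591 2.721
v 2.962 -2.89 2.758
v 3.038 -3.182 2.798
v 3.22 -3.423 2.836
v 3.482 -3.575 2.866
v 3.783 -3.616 2.884
v 4.077 -3.54 2.886
v 4.321 -3.357 2.873
v -3.346 3.077 -3.554
v -2.532 3.254 -3.386
v -3.554 2.883 -2.346
v -2.769 3.669 -3.36
v -3.189 3.897 -3.395
v -3.659 3.864 -3.481
v -4.03 3.581 -3.59
v -4.184 3.138 -3.687
v -4.072 2.676 -3.742
v -3.73 2.34 -3.737
v -3.266 2.239 -3.674
v -2.828 2.403 -3.572
v -2.554 2.782 -3.465
v -0.06 0.909 0.188
v 0.638 0.953 -0.512
v 1.139 0.054 -0.069
v 0.44 0.011 0.632
v 0.825 1.321 0.024
v 1.325 0.423 0.468
v 0.597 1.497 0.637
v 1.098 0.599 1.081
v 0.062 1.398 1.04
v 0.563 0.5 1.484
v -0.53 1.07 1.045
v -0.03 0.172 1.488
v -0.903 0.667 0.648
v -0.402 -0.232 1.092
v -0.881 0.377 0.037
v -0.381 -0.521 0.48
v -0.475 0.336 -0.504
v 0.025 -0.562 -0.061
v 0.124 0.563 -0.721
v 0.625 -0.335 -0.277
v -3.478 1.92 1.782
v -2.922 1.664 1.348
v -2.182 3.14 2.718
v -3.053 1.943 1.164
v -3.28 2.218 1.122
v -3.553 2.424 1.231
v -3.809 2.515 1.466
v -3.988 2.469 1.774
v -4.051 2.298 2.083
v -3.982 2.041 2.323
v -3.798 1.756 2.44
v -3.54 1.508 2.405
v -3.268 1.355 2.228
v -3.044 1.332 1.949
v -2.919 1.443 1.631
f 1 38 17
f 38 12 41
f 17 41 6
f 38 41 17
f 1 17 13
f 17 6 18
f 13 18 2
f 17 18 13
f 1 13 22
f 13 2 23
f 22 23 8
f 13 23 22
f 1 22 34
f 22 8 37
f 34 37 11
f 22 37 34
f 1 34 38
f 34 11 42
f 38 42 12
f 34 42 38
f 2 18 29
f 18 6 32
f 29 32 10
f 18 32 29
f 6 41 19
f 41 12 40
f 19 40 5
f 41 40 19
f 12 42 39
f 42 11 35
f 39 35 3
f 42 35 39
f 11 37 36
f 37 8 24
f 36 24 7
f 37 24 36
f 8 23 28
f 23 2 25
f 28 25 9
f 23 25 28
f 4 30 16
f 30 10 31
f 16 31 5
f 30 31 16
f 4 16 14
f 16 5 15
f 14 15 3
f 16 15 14
f 4 14 21
f 14 3 20
f 21 20 7
f 14 20 21
f 4 21 26
f 21 7 27
f 26 27 9
f 21 27 26
f 4 26 30
f 26 9 33
f 30 33 10
f 26 33 30
f 5 31 19
f 31 10 32
f 19 32 6
f 31 32 19
f 3 15 39
f 15 5 40
f 39 40 12
f 15 40 39
f 7 20 36
f 20 3 35
f 36 35 11
f 20 35 36
f 9 27 28
f 27 7 24
f 28 24 8
f 27 24 28
f 10 33 29
f 33 9 25
f 29 25 2
f 33 25 29
f 44 43 46
f 44 46 45
f 46 43 47
f 46 47 45
f 47 43 48
f 47 48 45
f 48 43 49
f 48 49 45
f 49 43 50
f 49 50 45
f 50 43 51
f 50 51 45
f 51 43 52
f 51 52 45
f 52 43 53
f 52 53 45
f 53 43 54
f 53 54 45
f 54 43 55
f 54 55 45
f 55 43 56
f 55 56 45
f 56 43 57
f 56 57 45
f 57 43 58
f 57 58 45
f 58 43 59
f 58 59 45
f 59 43 60
f 59 60 45
f 60 43 44
f 60 44 45
f 62 61 64
f 62 64 63
f 64 61 65
f 64 65 63
f 65 61 66
f 65 66 63
f 66 61 67
f 66 67 63
f 67 61 68
f 67 68 63
f 68 61 69
f 68 69 63
f 69 61 70
f 69 70 63
f 70 61 71
f 70 71 63
f 71 61 72
f 71 72 63
f 72 61 73
f 72 73 63
f 73 61 62
f 73 62 63
f 75 74 78
f 75 78 76
f 76 78 79
f 76 79 77
f 78 74 80
f 78 80 79
f 79 80 81
f 79 81 77
f 80 74 82
f 80 82 81
f 81 82 83
f 81 83 77
f 82 74 84
f 82 84 83
f 83 84 85
f 83 85 77
f 84 74 86
f 84 86 85
f 85 86 87
f 85 87 77
f 86 74 88
f 86 88 87
f 87 88 89
f 87 89 77
f 88 74 90
f 88 90 89
f 89 90 91
f 89 91 77
f 90 74 92
f 90 92 91
f 91 92 93
f 91 93 77
f 92 74 75
f 92 75 93
f 93 75 76
f 93 76 77
f 95 94 97
f 95 97 96
f 97 94 98
f 97 98 96
f 98 94 99
f 98 99 96
f 99 94 100
f 99 100 96
f 100 94 101
f 100 101 96
f 101 94 102
f 101 102 96
f 102 94 103
f 102 103 96
f 103 94 104
f 103 104 96
f 104 94 105
f 104 105 96
f 105 94 106
f 105 106 96
f 106 94 107
f 106 107 96
f 107 94 108
f 107 108 96
f 108 94 95
f 108 95 96



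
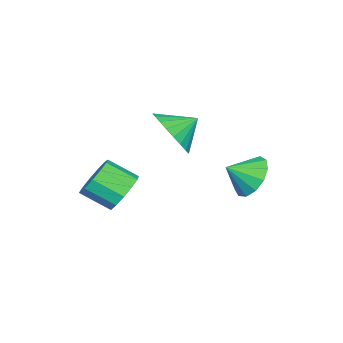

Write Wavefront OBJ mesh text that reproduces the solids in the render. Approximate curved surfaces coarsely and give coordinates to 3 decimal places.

v -0.77 -1.158 0.145
v -0.135 -1.27 1.011
v -1.45 -0.442 0.735
v 0.045 -0.941 0.819
v 0.101 -0.645 0.525
v 0.024 -0.427 0.173
v -0.174 -0.32 -0.184
v -0.462 -0.341 -0.491
v -0.797 -0.486 -0.7
v -1.129 -0.733 -0.782
v -1.405 -1.046 -0.722
v -1.585 -1.375 -0.53
v -1.641 -1.671 -0.236
v -1.565 -1.889 0.117
v -1.367 -1.996 0.473
v -1.079 -1.975 0.78
v -0.743 -1.83 0.99
v -0.412 -1.582 1.071
v -0.756 1.847 -1.25
v -0.287 1.595 -2.013
v -0.184 1.153 -0.67
v -0.021 1.993 -1.8
v 0.013 2.344 -1.413
v -0.198 2.538 -0.974
v -0.586 2.512 -0.622
v -1.028 2.275 -0.47
v -1.383 1.902 -0.566
v -1.54 1.512 -0.878
v -1.447 1.228 -1.309
v -1.135 1.14 -1.721
v -0.703 1.277 -1.983
v 1.999 -1.553 -1.442
v 2.691 -1.705 -1.912
v 2.913 -2.74 -1.247
v 2.221 -2.587 -0.778
v 2.835 -1.437 -1.542
v 3.058 -2.472 -0.877
v 2.713 -1.205 -1.141
v 2.936 -2.24 -0.476
v 2.365 -1.084 -0.835
v 2.588 -2.119 -0.171
v 1.9 -1.111 -0.723
v 2.123 -2.146 -0.058
v 1.467 -1.279 -0.838
v 1.69 -2.314 -0.173
v 1.202 -1.533 -1.146
v 1.425 -2.568 -0.481
v 1.19 -1.794 -1.547
v 1.413 -2.829 -0.883
v 1.435 -1.978 -1.916
v 1.658 -3.013 -1.251
v 1.859 -2.027 -2.134
v 2.082 -3.062 -1.469
v 2.327 -1.925 -2.132
v 2.55 -2.96 -1.468
f 2 1 4
f 2 4 3
f 4 1 5
f 4 5 3
f 5 1 6
f 5 6 3
f 6 1 7
f 6 7 3
f 7 1 8
f 7 8 3
f 8 1 9
f 8 9 3
f 9 1 10
f 9 10 3
f 10 1 11
f 10 11 3
f 11 1 12
f 11 12 3
f 12 1 13
f 12 13 3
f 13 1 14
f 13 14 3
f 14 1 15
f 14 15 3
f 15 1 16
f 15 16 3
f 16 1 17
f 16 17 3
f 17 1 18
f 17 18 3
f 18 1 2
f 18 2 3
f 20 19 22
f 20 22 21
f 22 19 23
f 22 23 21
f 23 19 24
f 23 24 21
f 24 19 25
f 24 25 21
f 25 19 26
f 25 26 21
f 26 19 27
f 26 27 21
f 27 19 28
f 27 28 21
f 28 19 29
f 28 29 21
f 29 19 30
f 29 30 21
f 30 19 31
f 30 31 21
f 31 19 20
f 31 20 21
f 33 32 36
f 33 36 34
f 34 36 37
f 34 37 35
f 36 32 38
f 36 38 37
f 37 38 39
f 37 39 35
f 38 32 40
f 38 40 39
f 39 40 41
f 39 41 35
f 40 32 42
f 40 42 41
f 41 42 43
f 41 43 35
f 42 32 44
f 42 44 43
f 43 44 45
f 43 45 35
f 44 32 46
f 44 46 45
f 45 46 47
f 45 47 35
f 46 32 48
f 46 48 47
f 47 48 49
f 47 49 35
f 48 32 50
f 48 50 49
f 49 50 51
f 49 51 35
f 50 32 52
f 50 52 51
f 51 52 53
f 51 53 35
f 52 32 54
f 52 54 53
f 53 54 55
f 53 55 35
f 54 32 33
f 54 33 55
f 55 33 34
f 55 34 35



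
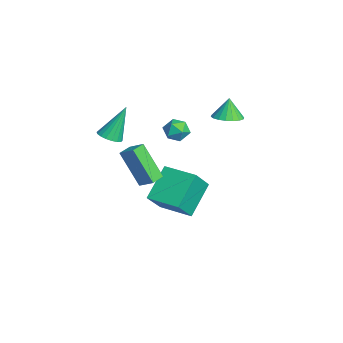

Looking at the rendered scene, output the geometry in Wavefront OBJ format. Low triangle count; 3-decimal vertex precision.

v -0.571 -1.076 -5.202
v 0.237 -1.884 -3.864
v -1.747 0.027 -3.825
v -0.939 -0.782 -2.487
v 0.699 0.242 -5.173
v 1.507 -0.567 -3.835
v -0.477 1.344 -3.796
v 0.331 0.536 -2.458
v 0.601 1.988 1.679
v 1.37 2.089 1.873
v 0.299 2.132 2.801
v 1.263 2.42 1.802
v 1.024 2.666 1.706
v 0.701 2.778 1.605
v 0.359 2.733 1.519
v 0.064 2.541 1.464
v -0.124 2.239 1.452
v -0.169 1.887 1.485
v -0.061 1.556 1.557
v 0.178 1.31 1.653
v 0.5 1.198 1.754
v 0.843 1.243 1.84
v 1.137 1.435 1.895
v 1.326 1.737 1.907
v 2.456 -3.048 1.405
v 3.004 -2.506 1.89
v 3.278 -2.281 -0.38
v 3.826 -1.739 0.104
v 3.014 -3.621 1.416
v 3.562 -3.079 1.9
v 3.836 -2.854 -0.37
v 4.384 -2.312 0.115
v 1.003 -0.321 0.872
v 1.411 0.035 1.339
v 0.989 -1.235 1.581
v 1.397 -0.879 2.048
v 0.721 -0.675 1.936
v 0.73 -0.11 1.498
v 1.67 -1.09 1.422
v 1.679 -0.525 0.984
v 1.824 -0.44 1.679
v 1.237 -0.184 1.997
v 1.163 -1.016 0.923
v 0.576 -0.76 1.241
v -1.51 -3.389 -0.371
v -1.053 -2.91 -0.529
v -1.83 -2.491 1.431
v -1.312 -2.794 -0.633
v -1.611 -2.795 -0.686
v -1.889 -2.914 -0.676
v -2.092 -3.127 -0.606
v -2.179 -3.392 -0.489
v -2.134 -3.657 -0.349
v -1.966 -3.869 -0.214
v -1.707 -3.985 -0.11
v -1.409 -3.984 -0.057
v -1.13 -3.865 -0.067
v -0.927 -3.652 -0.137
v -0.84 -3.386 -0.254
v -0.885 -3.122 -0.394
f 2 4 1
f 5 2 1
f 1 4 3
f 3 5 1
f 2 8 4
f 6 2 5
f 6 8 2
f 4 8 3
f 7 5 3
f 3 8 7
f 7 6 5
f 8 6 7
f 10 9 12
f 10 12 11
f 12 9 13
f 12 13 11
f 13 9 14
f 13 14 11
f 14 9 15
f 14 15 11
f 15 9 16
f 15 16 11
f 16 9 17
f 16 17 11
f 17 9 18
f 17 18 11
f 18 9 19
f 18 19 11
f 19 9 20
f 19 20 11
f 20 9 21
f 20 21 11
f 21 9 22
f 21 22 11
f 22 9 23
f 22 23 11
f 23 9 24
f 23 24 11
f 24 9 10
f 24 10 11
f 26 28 25
f 29 26 25
f 25 28 27
f 27 29 25
f 26 32 28
f 30 26 29
f 30 32 26
f 28 32 27
f 31 29 27
f 27 32 31
f 31 30 29
f 32 30 31
f 33 44 38
f 33 38 34
f 33 34 40
f 33 40 43
f 33 43 44
f 34 38 42
f 38 44 37
f 44 43 35
f 43 40 39
f 40 34 41
f 36 42 37
f 36 37 35
f 36 35 39
f 36 39 41
f 36 41 42
f 37 42 38
f 35 37 44
f 39 35 43
f 41 39 40
f 42 41 34
f 46 45 48
f 46 48 47
f 48 45 49
f 48 49 47
f 49 45 50
f 49 50 47
f 50 45 51
f 50 51 47
f 51 45 52
f 51 52 47
f 52 45 53
f 52 53 47
f 53 45 54
f 53 54 47
f 54 45 55
f 54 55 47
f 55 45 56
f 55 56 47
f 56 45 57
f 56 57 47
f 57 45 58
f 57 58 47
f 58 45 59
f 58 59 47
f 59 45 60
f 59 60 47
f 60 45 46
f 60 46 47



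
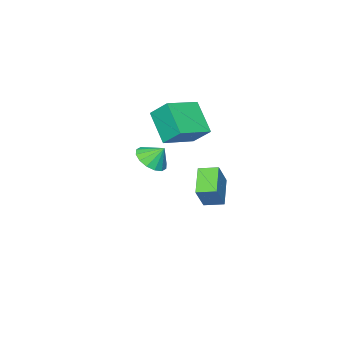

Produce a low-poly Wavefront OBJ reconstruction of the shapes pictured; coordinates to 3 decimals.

v 3.907 -0.128 1.152
v 4.651 -0.449 1.648
v 3.593 0.468 2.008
v 4.813 -0.043 1.425
v 4.733 0.341 1.128
v 4.431 0.599 0.838
v 3.989 0.663 0.632
v 3.525 0.514 0.565
v 3.164 0.193 0.655
v 3.001 -0.214 0.879
v 3.082 -0.597 1.175
v 3.383 -0.856 1.466
v 3.825 -0.919 1.672
v 4.289 -0.77 1.739
v -1.409 -2.194 -0.329
v -1.98 -3.662 1.149
v -1.545 -1.108 0.697
v -2.117 -2.576 2.175
v 0.617 -2.444 0.205
v 0.045 -3.912 1.683
v 0.48 -1.358 1.231
v -0.091 -2.826 2.709
v -1.942 -1.939 -5.278
v -3.177 -2.902 -4.312
v -2.53 -0.983 -5.077
v -3.765 -1.946 -4.111
v -1.015 -1.674 -3.829
v -2.25 -2.637 -2.863
v -1.603 -0.718 -3.628
v -2.838 -1.681 -2.662
f 2 1 4
f 2 4 3
f 4 1 5
f 4 5 3
f 5 1 6
f 5 6 3
f 6 1 7
f 6 7 3
f 7 1 8
f 7 8 3
f 8 1 9
f 8 9 3
f 9 1 10
f 9 10 3
f 10 1 11
f 10 11 3
f 11 1 12
f 11 12 3
f 12 1 13
f 12 13 3
f 13 1 14
f 13 14 3
f 14 1 2
f 14 2 3
f 16 18 15
f 19 16 15
f 15 18 17
f 17 19 15
f 16 22 18
f 20 16 19
f 20 22 16
f 18 22 17
f 21 19 17
f 17 22 21
f 21 20 19
f 22 20 21
f 24 26 23
f 27 24 23
f 23 26 25
f 25 27 23
f 24 30 26
f 28 24 27
f 28 30 24
f 26 30 25
f 29 27 25
f 25 30 29
f 29 28 27
f 30 28 29



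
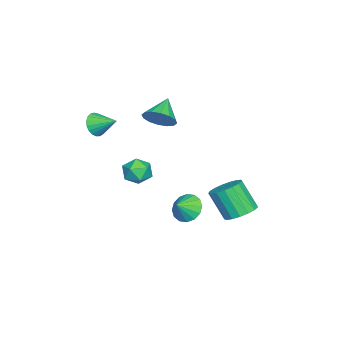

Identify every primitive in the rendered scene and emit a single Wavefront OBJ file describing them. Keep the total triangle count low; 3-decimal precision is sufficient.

v 2.062 -3.605 3.329
v 2.614 -3.416 2.724
v 2.318 -2.295 3.971
v 2.315 -3.292 2.592
v 1.973 -3.223 2.586
v 1.646 -3.22 2.709
v 1.391 -3.283 2.94
v 1.252 -3.402 3.238
v 1.254 -3.555 3.551
v 1.395 -3.718 3.826
v 1.651 -3.861 4.016
v 1.979 -3.959 4.086
v 2.321 -3.996 4.026
v 2.618 -3.966 3.845
v 2.819 -3.873 3.575
v 2.89 -3.733 3.263
v 2.817 -3.572 2.962
v -1 -0.94 2.621
v -0.427 -1.216 3.457
v -2.4 -0.88 3.599
v -0.41 -0.673 3.448
v -0.551 -0.201 3.217
v -0.812 0.073 2.826
v -1.124 0.075 2.381
v -1.402 -0.195 2
v -1.572 -0.664 1.785
v -1.589 -1.207 1.794
v -1.448 -1.679 2.024
v -1.187 -1.952 2.415
v -0.875 -1.955 2.86
v -0.597 -1.685 3.242
v -1.926 3.706 -4.86
v -0.869 3.496 -4.792
v -1.197 2.424 -2.992
v -2.254 2.634 -3.06
v -0.923 3.942 -4.536
v -1.251 2.87 -2.737
v -1.207 4.334 -4.354
v -1.535 3.262 -2.555
v -1.656 4.582 -4.289
v -1.984 3.51 -2.489
v -2.166 4.629 -4.354
v -2.495 3.557 -2.554
v -2.622 4.465 -4.535
v -2.95 3.393 -2.735
v -2.918 4.127 -4.79
v -3.246 3.055 -2.991
v -2.987 3.692 -5.061
v -3.315 2.621 -3.262
v -2.812 3.261 -5.287
v -3.141 2.189 -3.487
v -2.435 2.932 -5.414
v -2.764 1.86 -3.615
v -1.941 2.779 -5.414
v -2.27 1.708 -3.615
v -1.443 2.84 -5.288
v -1.772 1.768 -3.488
v -1.056 3.098 -5.063
v -1.385 2.026 -3.264
v -0.173 -1.388 -1.008
v 0.366 -1.638 -1.812
v -1.246 -2.542 -1.368
v -0.707 -2.792 -2.172
v -0.353 -2.975 -1.256
v 0.31 -2.262 -1.033
v -1.19 -1.918 -2.147
v -0.527 -1.205 -1.924
v -0.263 -1.966 -2.515
v 0.255 -2.619 -1.964
v -1.135 -1.561 -1.216
v -0.617 -2.214 -0.665
v 2.005 1.674 -2.502
v 2.691 1.897 -3.195
v 2.775 1.306 -1.858
v 2.651 2.323 -2.904
v 2.438 2.575 -2.505
v 2.109 2.586 -2.106
v 1.752 2.353 -1.813
v 1.463 1.937 -1.704
v 1.319 1.451 -1.81
v 1.359 1.025 -2.101
v 1.572 0.773 -2.5
v 1.901 0.762 -2.899
v 2.258 0.996 -3.192
v 2.547 1.411 -3.3
f 2 1 4
f 2 4 3
f 4 1 5
f 4 5 3
f 5 1 6
f 5 6 3
f 6 1 7
f 6 7 3
f 7 1 8
f 7 8 3
f 8 1 9
f 8 9 3
f 9 1 10
f 9 10 3
f 10 1 11
f 10 11 3
f 11 1 12
f 11 12 3
f 12 1 13
f 12 13 3
f 13 1 14
f 13 14 3
f 14 1 15
f 14 15 3
f 15 1 16
f 15 16 3
f 16 1 17
f 16 17 3
f 17 1 2
f 17 2 3
f 19 18 21
f 19 21 20
f 21 18 22
f 21 22 20
f 22 18 23
f 22 23 20
f 23 18 24
f 23 24 20
f 24 18 25
f 24 25 20
f 25 18 26
f 25 26 20
f 26 18 27
f 26 27 20
f 27 18 28
f 27 28 20
f 28 18 29
f 28 29 20
f 29 18 30
f 29 30 20
f 30 18 31
f 30 31 20
f 31 18 19
f 31 19 20
f 33 32 36
f 33 36 34
f 34 36 37
f 34 37 35
f 36 32 38
f 36 38 37
f 37 38 39
f 37 39 35
f 38 32 40
f 38 40 39
f 39 40 41
f 39 41 35
f 40 32 42
f 40 42 41
f 41 42 43
f 41 43 35
f 42 32 44
f 42 44 43
f 43 44 45
f 43 45 35
f 44 32 46
f 44 46 45
f 45 46 47
f 45 47 35
f 46 32 48
f 46 48 47
f 47 48 49
f 47 49 35
f 48 32 50
f 48 50 49
f 49 50 51
f 49 51 35
f 50 32 52
f 50 52 51
f 51 52 53
f 51 53 35
f 52 32 54
f 52 54 53
f 53 54 55
f 53 55 35
f 54 32 56
f 54 56 55
f 55 56 57
f 55 57 35
f 56 32 58
f 56 58 57
f 57 58 59
f 57 59 35
f 58 32 33
f 58 33 59
f 59 33 34
f 59 34 35
f 60 71 65
f 60 65 61
f 60 61 67
f 60 67 70
f 60 70 71
f 61 65 69
f 65 71 64
f 71 70 62
f 70 67 66
f 67 61 68
f 63 69 64
f 63 64 62
f 63 62 66
f 63 66 68
f 63 68 69
f 64 69 65
f 62 64 71
f 66 62 70
f 68 66 67
f 69 68 61
f 73 72 75
f 73 75 74
f 75 72 76
f 75 76 74
f 76 72 77
f 76 77 74
f 77 72 78
f 77 78 74
f 78 72 79
f 78 79 74
f 79 72 80
f 79 80 74
f 80 72 81
f 80 81 74
f 81 72 82
f 81 82 74
f 82 72 83
f 82 83 74
f 83 72 84
f 83 84 74
f 84 72 85
f 84 85 74
f 85 72 73
f 85 73 74



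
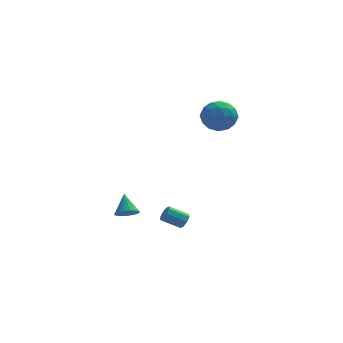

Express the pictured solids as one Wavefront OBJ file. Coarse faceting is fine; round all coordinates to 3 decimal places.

v -3.048 0.367 -4.491
v -2.281 0.552 -4.537
v -3.232 1.413 -3.349
v -2.403 0.75 -4.738
v -2.623 0.89 -4.903
v -2.908 0.951 -5.004
v -3.214 0.922 -5.027
v -3.495 0.809 -4.969
v -3.707 0.628 -4.838
v -3.82 0.408 -4.654
v -3.814 0.181 -4.445
v -3.692 -0.017 -4.243
v -3.472 -0.157 -4.079
v -3.187 -0.218 -3.978
v -2.881 -0.189 -3.954
v -2.601 -0.076 -4.013
v -2.388 0.105 -4.144
v -2.276 0.325 -4.328
v 0.418 -1.991 -3.894
v 0.672 -1.733 -3.453
v -0.525 -1.731 -2.766
v -0.778 -1.989 -3.206
v 0.507 -1.449 -3.741
v -0.69 -1.447 -3.054
v 0.29 -1.483 -4.118
v -0.906 -1.481 -3.431
v 0.149 -1.815 -4.364
v -1.048 -1.812 -3.676
v 0.165 -2.249 -4.334
v -1.032 -2.247 -3.647
v 0.33 -2.533 -4.046
v -0.867 -2.531 -3.359
v 0.546 -2.499 -3.669
v -0.65 -2.497 -2.982
v 0.688 -2.168 -3.424
v -0.509 -2.165 -2.736
v 1.912 0.783 3.077
v 3.129 0.707 3.048
v 1.891 -0.227 4.772
v 3.108 -0.303 4.743
v 2.568 0.774 4.938
v 2.581 1.398 3.891
v 2.439 -0.918 3.929
v 2.452 -0.294 2.882
v 3.455 -0.344 3.575
v 3.535 0.701 4.198
v 1.485 -0.221 3.622
v 1.565 0.824 4.245
v 2.523 0.834 2.913
v 2.497 -0.354 4.907
v 2.18 0.279 5.021
v 2.895 0.235 5.004
v 2.201 1.239 3.409
v 2.916 1.195 3.392
v 2.586 1.234 4.503
v 2.104 -0.715 4.428
v 2.819 -0.759 4.411
v 2.125 0.245 2.816
v 2.84 0.201 2.799
v 2.434 -0.754 3.317
v 3.429 0.171 3.206
v 3.416 -0.422 4.203
v 3.023 -0.784 3.724
v 3.031 -0.417 3.108
v 3.476 0.786 3.572
v 3.463 0.192 4.569
v 3.146 0.825 4.684
v 3.154 1.192 4.068
v 3.667 0.168 3.882
v 1.557 0.288 3.251
v 1.544 -0.306 4.248
v 1.866 -0.712 3.752
v 1.874 -0.345 3.136
v 1.604 0.902 3.617
v 1.591 0.309 4.614
v 1.989 0.897 4.712
v 1.997 1.264 4.096
v 1.353 0.312 3.938
f 2 1 4
f 2 4 3
f 4 1 5
f 4 5 3
f 5 1 6
f 5 6 3
f 6 1 7
f 6 7 3
f 7 1 8
f 7 8 3
f 8 1 9
f 8 9 3
f 9 1 10
f 9 10 3
f 10 1 11
f 10 11 3
f 11 1 12
f 11 12 3
f 12 1 13
f 12 13 3
f 13 1 14
f 13 14 3
f 14 1 15
f 14 15 3
f 15 1 16
f 15 16 3
f 16 1 17
f 16 17 3
f 17 1 18
f 17 18 3
f 18 1 2
f 18 2 3
f 20 19 23
f 20 23 21
f 21 23 24
f 21 24 22
f 23 19 25
f 23 25 24
f 24 25 26
f 24 26 22
f 25 19 27
f 25 27 26
f 26 27 28
f 26 28 22
f 27 19 29
f 27 29 28
f 28 29 30
f 28 30 22
f 29 19 31
f 29 31 30
f 30 31 32
f 30 32 22
f 31 19 33
f 31 33 32
f 32 33 34
f 32 34 22
f 33 19 35
f 33 35 34
f 34 35 36
f 34 36 22
f 35 19 20
f 35 20 36
f 36 20 21
f 36 21 22
f 37 74 53
f 74 48 77
f 53 77 42
f 74 77 53
f 37 53 49
f 53 42 54
f 49 54 38
f 53 54 49
f 37 49 58
f 49 38 59
f 58 59 44
f 49 59 58
f 37 58 70
f 58 44 73
f 70 73 47
f 58 73 70
f 37 70 74
f 70 47 78
f 74 78 48
f 70 78 74
f 38 54 65
f 54 42 68
f 65 68 46
f 54 68 65
f 42 77 55
f 77 48 76
f 55 76 41
f 77 76 55
f 48 78 75
f 78 47 71
f 75 71 39
f 78 71 75
f 47 73 72
f 73 44 60
f 72 60 43
f 73 60 72
f 44 59 64
f 59 38 61
f 64 61 45
f 59 61 64
f 40 66 52
f 66 46 67
f 52 67 41
f 66 67 52
f 40 52 50
f 52 41 51
f 50 51 39
f 52 51 50
f 40 50 57
f 50 39 56
f 57 56 43
f 50 56 57
f 40 57 62
f 57 43 63
f 62 63 45
f 57 63 62
f 40 62 66
f 62 45 69
f 66 69 46
f 62 69 66
f 41 67 55
f 67 46 68
f 55 68 42
f 67 68 55
f 39 51 75
f 51 41 76
f 75 76 48
f 51 76 75
f 43 56 72
f 56 39 71
f 72 71 47
f 56 71 72
f 45 63 64
f 63 43 60
f 64 60 44
f 63 60 64
f 46 69 65
f 69 45 61
f 65 61 38
f 69 61 65



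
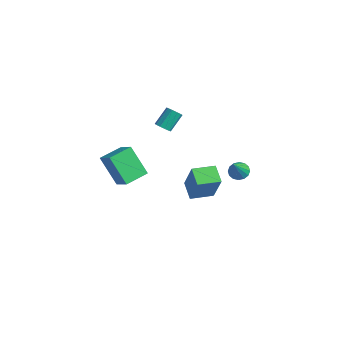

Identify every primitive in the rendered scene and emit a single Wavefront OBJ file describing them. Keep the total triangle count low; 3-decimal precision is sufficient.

v 1.71 -1.193 0.047
v 2.661 -1.327 1.846
v 2.002 0.093 -0.012
v 2.954 -0.041 1.788
v 2.686 -1.439 -0.488
v 3.638 -1.573 1.312
v 2.979 -0.153 -0.546
v 3.93 -0.287 1.253
v -4.677 -2.797 -1.336
v -3.566 -2.785 -0.624
v -4.857 -1.351 -1.079
v -3.746 -1.339 -0.367
v -3.594 -2.361 -3.033
v -2.483 -2.349 -2.321
v -3.774 -0.915 -2.776
v -2.663 -0.903 -2.064
v 3.46 1.092 1.259
v 3.842 1.536 1.334
v 4.2 0.228 2.601
v 3.603 1.606 1.511
v 3.326 1.539 1.62
v 3.085 1.352 1.632
v 2.944 1.095 1.545
v 2.942 0.838 1.38
v 3.079 0.649 1.183
v 3.317 0.578 1.006
v 3.595 0.646 0.897
v 3.836 0.833 0.885
v 3.976 1.089 0.972
v 3.979 1.346 1.137
v -3.549 0.597 0.66
v -3.203 0.903 0.445
v -3.384 1.769 1.384
v -3.731 1.463 1.6
v -3.485 0.975 0.324
v -3.666 1.841 1.264
v -3.792 0.903 0.332
v -3.973 1.768 1.271
v -4.006 0.714 0.465
v -4.187 1.579 1.404
v -4.046 0.48 0.673
v -4.227 1.345 1.612
v -3.896 0.291 0.876
v -4.077 1.157 1.815
v -3.614 0.219 0.996
v -3.795 1.085 1.936
v -3.307 0.292 0.989
v -3.488 1.157 1.928
v -3.093 0.481 0.856
v -3.274 1.346 1.795
v -3.053 0.715 0.648
v -3.234 1.58 1.587
f 2 4 1
f 5 2 1
f 1 4 3
f 3 5 1
f 2 8 4
f 6 2 5
f 6 8 2
f 4 8 3
f 7 5 3
f 3 8 7
f 7 6 5
f 8 6 7
f 10 12 9
f 13 10 9
f 9 12 11
f 11 13 9
f 10 16 12
f 14 10 13
f 14 16 10
f 12 16 11
f 15 13 11
f 11 16 15
f 15 14 13
f 16 14 15
f 18 17 20
f 18 20 19
f 20 17 21
f 20 21 19
f 21 17 22
f 21 22 19
f 22 17 23
f 22 23 19
f 23 17 24
f 23 24 19
f 24 17 25
f 24 25 19
f 25 17 26
f 25 26 19
f 26 17 27
f 26 27 19
f 27 17 28
f 27 28 19
f 28 17 29
f 28 29 19
f 29 17 30
f 29 30 19
f 30 17 18
f 30 18 19
f 32 31 35
f 32 35 33
f 33 35 36
f 33 36 34
f 35 31 37
f 35 37 36
f 36 37 38
f 36 38 34
f 37 31 39
f 37 39 38
f 38 39 40
f 38 40 34
f 39 31 41
f 39 41 40
f 40 41 42
f 40 42 34
f 41 31 43
f 41 43 42
f 42 43 44
f 42 44 34
f 43 31 45
f 43 45 44
f 44 45 46
f 44 46 34
f 45 31 47
f 45 47 46
f 46 47 48
f 46 48 34
f 47 31 49
f 47 49 48
f 48 49 50
f 48 50 34
f 49 31 51
f 49 51 50
f 50 51 52
f 50 52 34
f 51 31 32
f 51 32 52
f 52 32 33
f 52 33 34



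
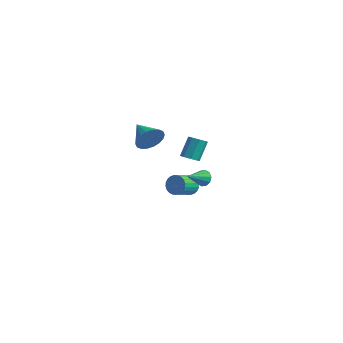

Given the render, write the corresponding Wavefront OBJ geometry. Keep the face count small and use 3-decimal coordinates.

v -2.444 3.072 -3.847
v -2.029 3.341 -3.352
v -1.841 2.178 -2.878
v -2.256 1.908 -3.373
v -2.272 3.351 -3.229
v -2.085 2.188 -2.755
v -2.542 3.32 -3.2
v -2.354 2.157 -2.726
v -2.797 3.25 -3.27
v -2.609 2.087 -2.795
v -2.998 3.153 -3.427
v -2.81 1.99 -2.953
v -3.115 3.044 -3.649
v -2.927 1.881 -3.174
v -3.129 2.939 -3.9
v -2.941 1.776 -3.426
v -3.039 2.854 -4.144
v -2.852 1.691 -3.67
v -2.859 2.802 -4.342
v -2.671 1.639 -3.868
v -2.615 2.792 -4.465
v -2.428 1.629 -3.991
v -2.346 2.823 -4.494
v -2.158 1.66 -4.02
v -2.091 2.893 -4.425
v -1.903 1.73 -3.95
v -1.89 2.99 -4.267
v -1.702 1.827 -3.793
v -1.773 3.099 -4.046
v -1.585 1.936 -3.571
v -1.759 3.204 -3.794
v -1.571 2.041 -3.32
v -1.848 3.289 -3.55
v -1.661 2.126 -3.076
v 3.921 -1.227 0.699
v 4.319 -1.362 0.36
v 3.979 -2.373 1.221
v 4.457 -1.23 0.634
v 4.39 -1.097 0.932
v 4.143 -1.014 1.142
v 3.812 -1.013 1.182
v 3.522 -1.093 1.038
v 3.384 -1.225 0.764
v 3.451 -1.358 0.465
v 3.698 -1.441 0.256
v 4.029 -1.442 0.215
v 2.345 -3.464 3.626
v 2.649 -3.134 4.336
v 0.975 -3.256 4.114
v 2.615 -2.835 4.113
v 2.527 -2.662 3.794
v 2.404 -2.647 3.441
v 2.269 -2.794 3.125
v 2.149 -3.074 2.908
v 2.068 -3.431 2.833
v 2.042 -3.795 2.916
v 2.076 -4.093 3.138
v 2.163 -4.267 3.458
v 2.287 -4.282 3.81
v 2.422 -4.135 4.126
v 2.542 -3.855 4.343
v 2.623 -3.497 4.418
v -1.439 2.269 -1.066
v -0.878 2.367 -1.05
v -1.039 3.088 0.163
v -1.601 2.991 0.146
v -1.095 2.678 -1.264
v -1.257 3.4 -0.052
v -1.514 2.75 -1.362
v -1.675 3.472 -0.15
v -1.889 2.54 -1.287
v -2.05 3.262 -0.075
v -2.001 2.172 -1.083
v -2.162 2.893 0.13
v -1.783 1.86 -0.868
v -1.945 2.582 0.344
v -1.365 1.788 -0.77
v -1.526 2.51 0.442
v -0.99 1.998 -0.845
v -1.151 2.72 0.367
f 2 1 5
f 2 5 3
f 3 5 6
f 3 6 4
f 5 1 7
f 5 7 6
f 6 7 8
f 6 8 4
f 7 1 9
f 7 9 8
f 8 9 10
f 8 10 4
f 9 1 11
f 9 11 10
f 10 11 12
f 10 12 4
f 11 1 13
f 11 13 12
f 12 13 14
f 12 14 4
f 13 1 15
f 13 15 14
f 14 15 16
f 14 16 4
f 15 1 17
f 15 17 16
f 16 17 18
f 16 18 4
f 17 1 19
f 17 19 18
f 18 19 20
f 18 20 4
f 19 1 21
f 19 21 20
f 20 21 22
f 20 22 4
f 21 1 23
f 21 23 22
f 22 23 24
f 22 24 4
f 23 1 25
f 23 25 24
f 24 25 26
f 24 26 4
f 25 1 27
f 25 27 26
f 26 27 28
f 26 28 4
f 27 1 29
f 27 29 28
f 28 29 30
f 28 30 4
f 29 1 31
f 29 31 30
f 30 31 32
f 30 32 4
f 31 1 33
f 31 33 32
f 32 33 34
f 32 34 4
f 33 1 2
f 33 2 34
f 34 2 3
f 34 3 4
f 36 35 38
f 36 38 37
f 38 35 39
f 38 39 37
f 39 35 40
f 39 40 37
f 40 35 41
f 40 41 37
f 41 35 42
f 41 42 37
f 42 35 43
f 42 43 37
f 43 35 44
f 43 44 37
f 44 35 45
f 44 45 37
f 45 35 46
f 45 46 37
f 46 35 36
f 46 36 37
f 48 47 50
f 48 50 49
f 50 47 51
f 50 51 49
f 51 47 52
f 51 52 49
f 52 47 53
f 52 53 49
f 53 47 54
f 53 54 49
f 54 47 55
f 54 55 49
f 55 47 56
f 55 56 49
f 56 47 57
f 56 57 49
f 57 47 58
f 57 58 49
f 58 47 59
f 58 59 49
f 59 47 60
f 59 60 49
f 60 47 61
f 60 61 49
f 61 47 62
f 61 62 49
f 62 47 48
f 62 48 49
f 64 63 67
f 64 67 65
f 65 67 68
f 65 68 66
f 67 63 69
f 67 69 68
f 68 69 70
f 68 70 66
f 69 63 71
f 69 71 70
f 70 71 72
f 70 72 66
f 71 63 73
f 71 73 72
f 72 73 74
f 72 74 66
f 73 63 75
f 73 75 74
f 74 75 76
f 74 76 66
f 75 63 77
f 75 77 76
f 76 77 78
f 76 78 66
f 77 63 79
f 77 79 78
f 78 79 80
f 78 80 66
f 79 63 64
f 79 64 80
f 80 64 65
f 80 65 66

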